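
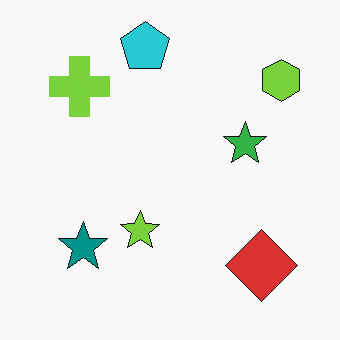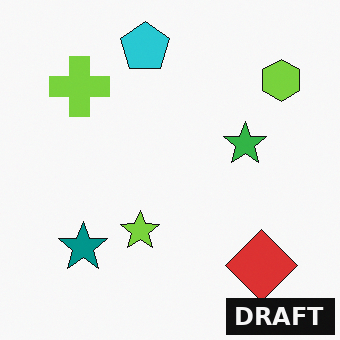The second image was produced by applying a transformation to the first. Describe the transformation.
The image was watermarked with the text "DRAFT" in the lower-right corner.

A dark label reading "DRAFT" appears in the lower-right corner.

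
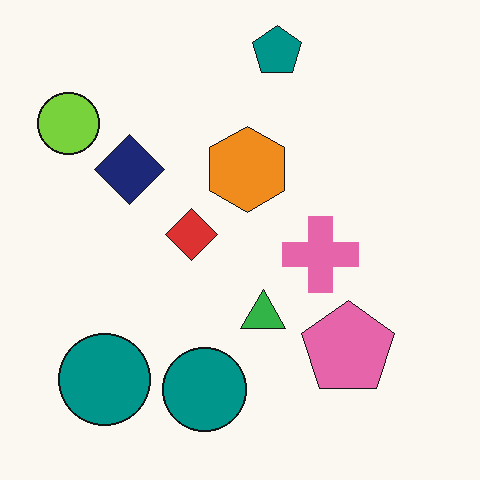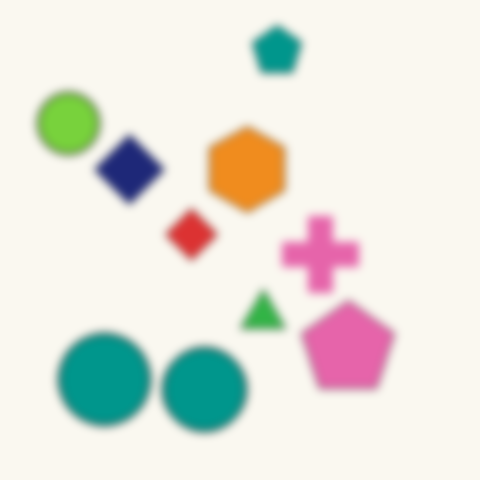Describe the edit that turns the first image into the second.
The image was noticeably gaussian-blurred.

Shape edges and outlines are uniformly softened across the whole image.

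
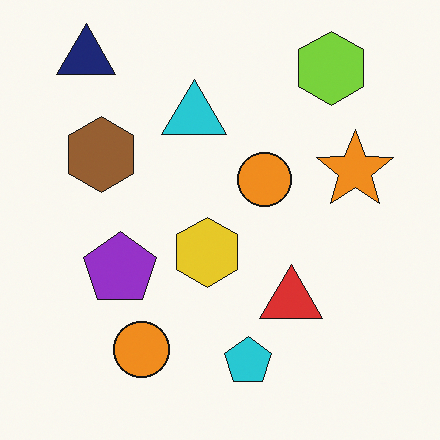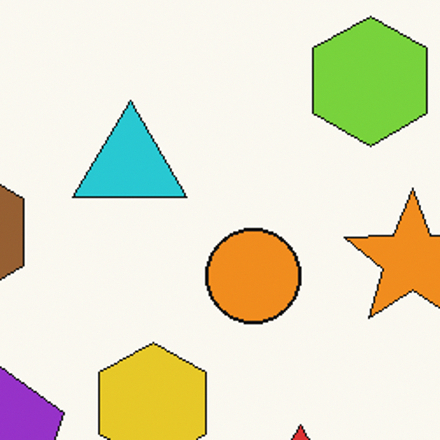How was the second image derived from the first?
This is the original image cropped to a noticeably smaller region and rescaled.

The visible shapes are larger and the field of view is narrower; shapes near the original edges may be partly or wholly outside the frame — a crop-and-rescale.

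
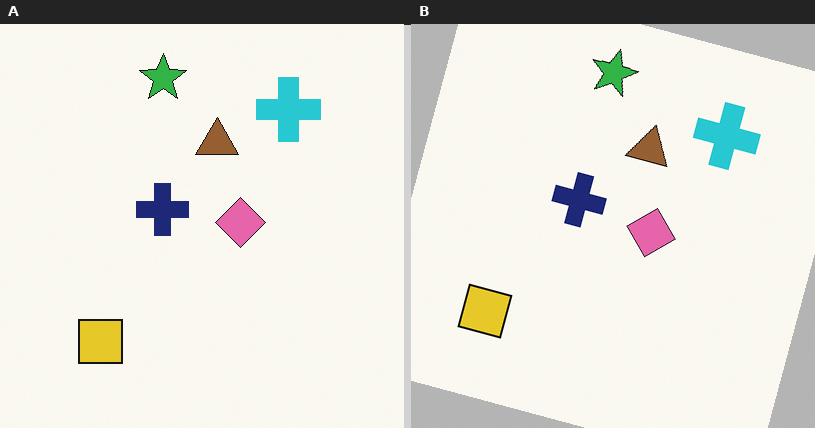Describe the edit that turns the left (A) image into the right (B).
The right (B) image is the left (A) rotated clockwise by a clearly visible amount.

Every shape is tilted by the same angle and the image corners show triangular fill wedges — a whole-image rotation by a non-right angle.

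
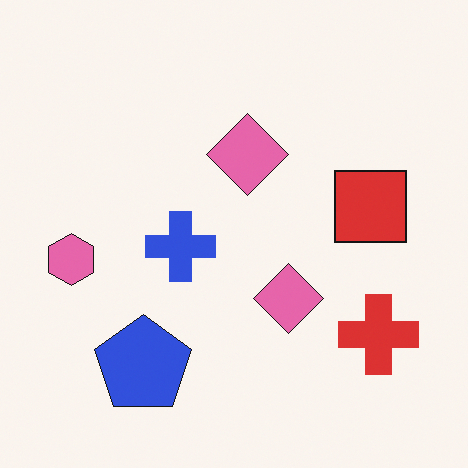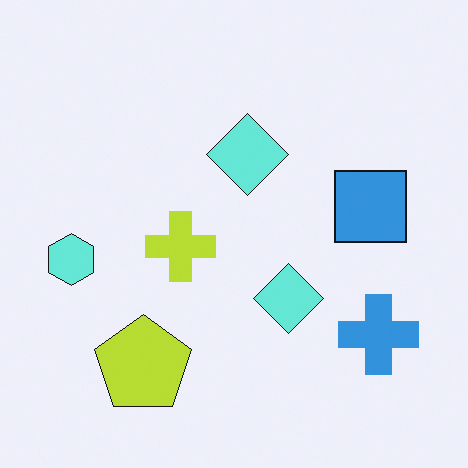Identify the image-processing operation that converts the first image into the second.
The transformation is: hue-shifted through roughly half the color wheel.

Every shape's color has rotated by the same amount around the hue wheel — a uniform hue shift.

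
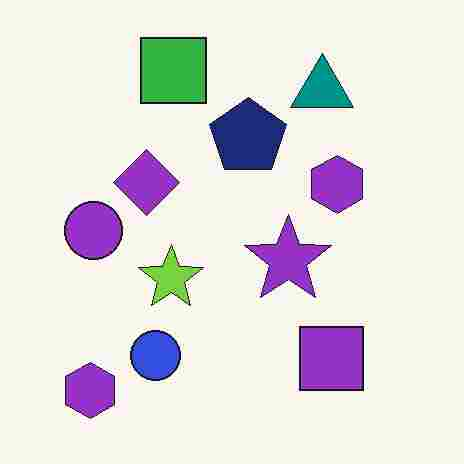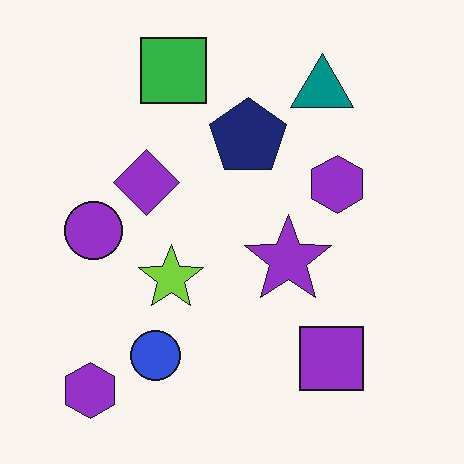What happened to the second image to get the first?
The first image is the second heavily JPEG-compressed with obvious blocking artifacts.

Blocky 8×8 compression artifacts appear around shape edges and the flat background shows ringing — characteristic JPEG degradation.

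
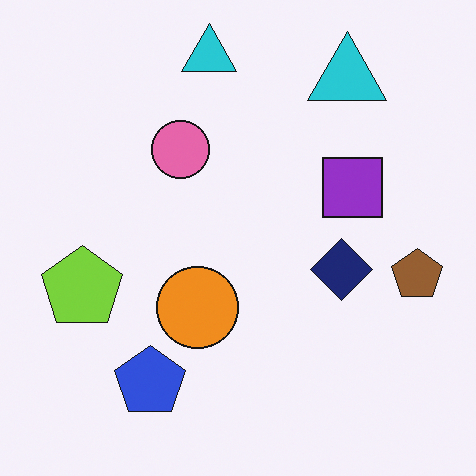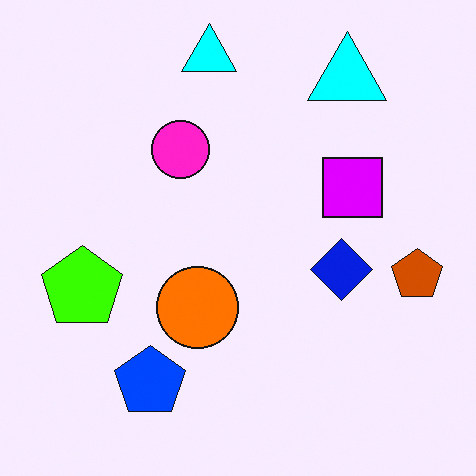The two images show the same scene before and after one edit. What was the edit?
It was made much more vivid (saturation change).

All colors are more vivid — a global saturation change.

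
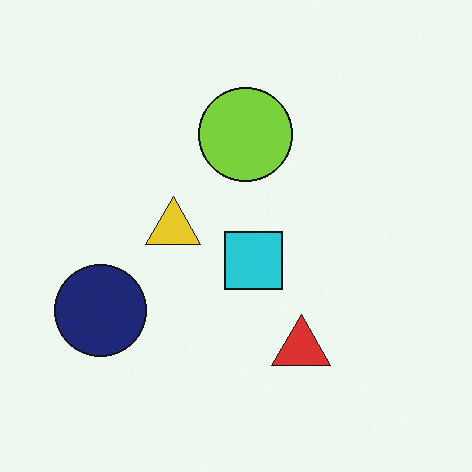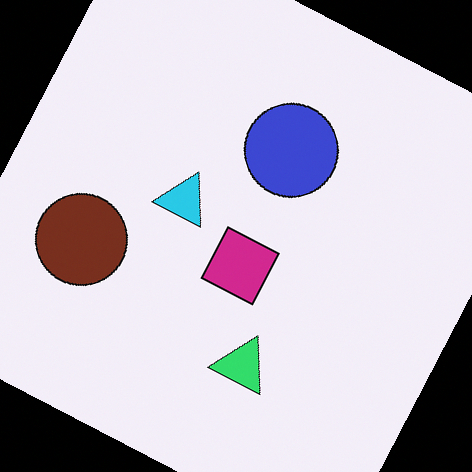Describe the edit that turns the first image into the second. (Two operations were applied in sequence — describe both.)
The image was hue-shifted through roughly a third of the color wheel, then rotated clockwise by a moderate amount.

Every shape's color has rotated by the same amount around the hue wheel — a uniform hue shift. Every shape is tilted by the same angle and the image corners show triangular fill wedges — a whole-image rotation by a non-right angle.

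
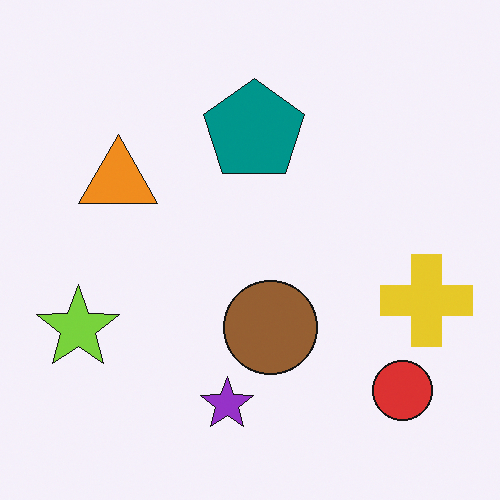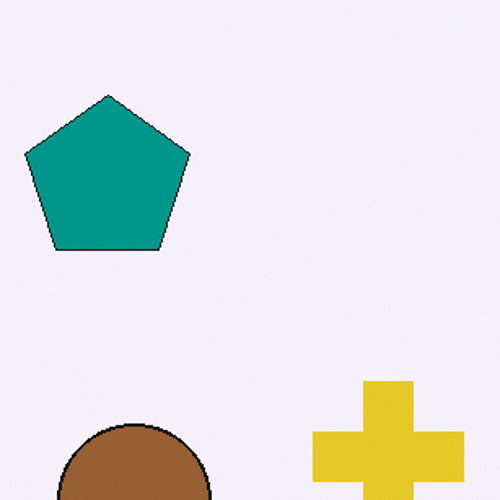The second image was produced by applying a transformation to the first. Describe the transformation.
This is the original image cropped tightly and scaled back up.

The visible shapes are larger and the field of view is narrower; shapes near the original edges may be partly or wholly outside the frame — a crop-and-rescale.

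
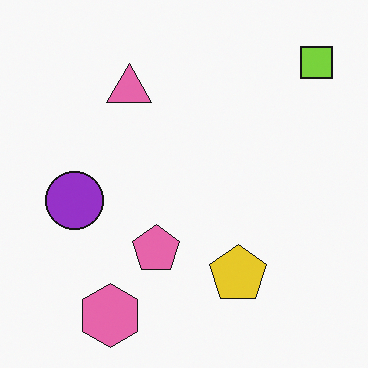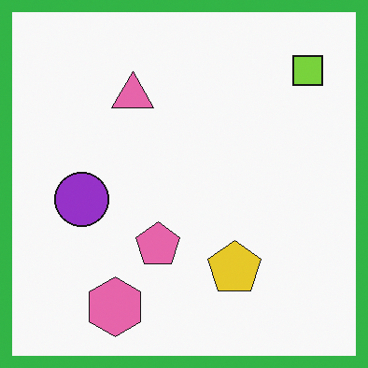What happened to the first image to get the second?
It was framed with a green border.

A solid green frame runs around the edge of the second image, with the content slightly shrunk inside it.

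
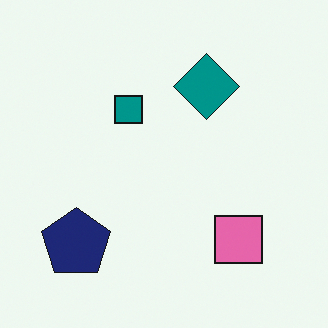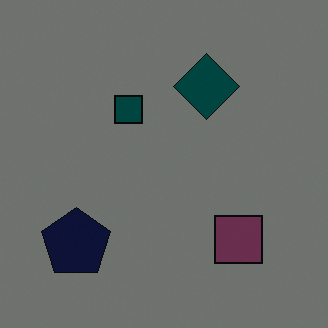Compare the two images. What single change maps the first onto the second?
The image was darkened a lot.

Every pixel — background and shapes alike — is uniformly darkened.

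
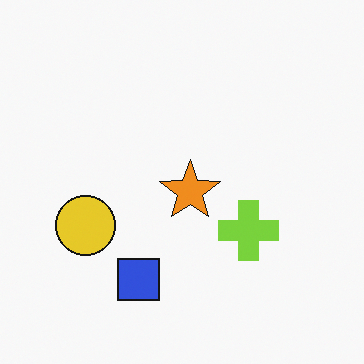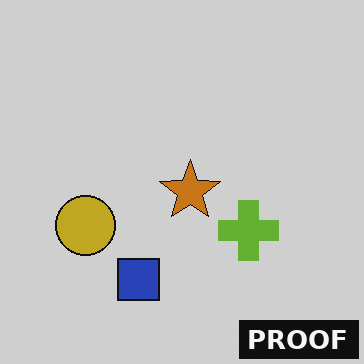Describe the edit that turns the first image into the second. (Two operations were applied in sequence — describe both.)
It was darkened a little, then watermarked with the text "PROOF" in the lower-right corner.

Every pixel — background and shapes alike — is uniformly darkened. A dark label reading "PROOF" appears in the lower-right corner.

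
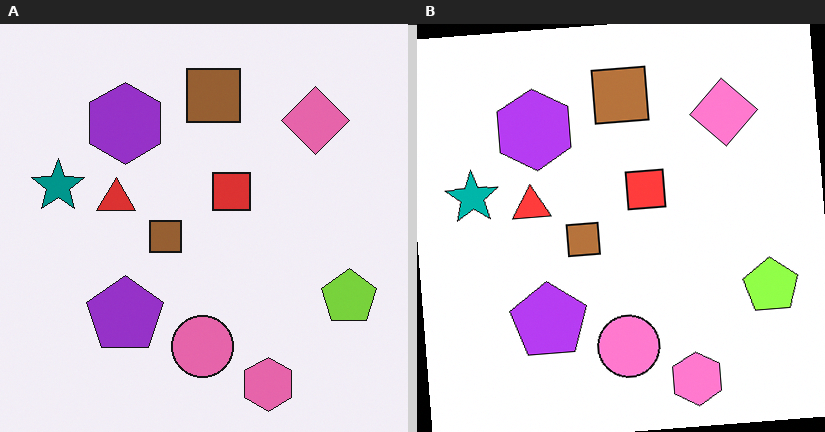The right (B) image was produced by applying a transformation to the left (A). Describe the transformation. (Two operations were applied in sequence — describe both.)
This is the original image slightly brightened, then rotated counter-clockwise by a slight angle.

Every pixel — background and shapes alike — is uniformly brightened. Every shape is tilted by the same angle and the image corners show triangular fill wedges — a whole-image rotation by a non-right angle.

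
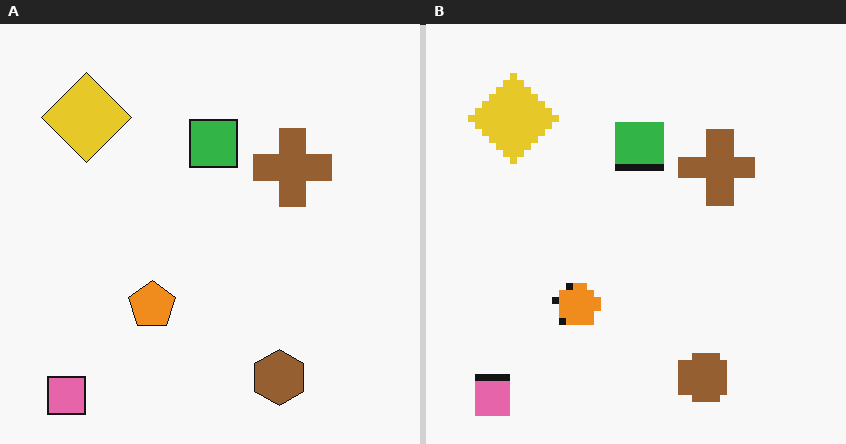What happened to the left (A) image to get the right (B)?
The transformation is: pixelated into visible square blocks.

Shapes are reduced to large square blocks; fine edges and outlines are lost — a downscale-then-upscale (mosaic) effect.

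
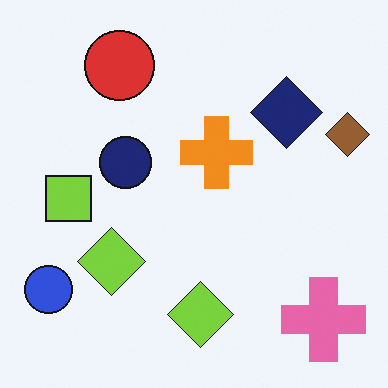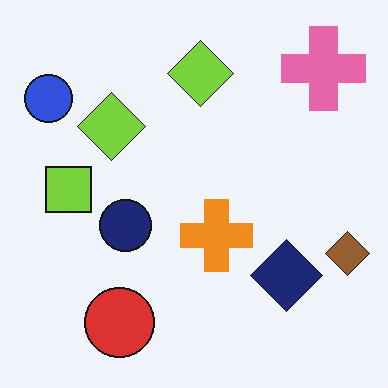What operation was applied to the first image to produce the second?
Flipped vertically (top ↔ bottom).

The red circle is in the top-left of the first image and the bottom-left of the second — shapes on opposite sides of the horizontal midline have swapped in a mirror flip.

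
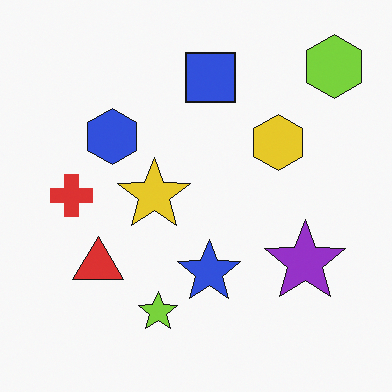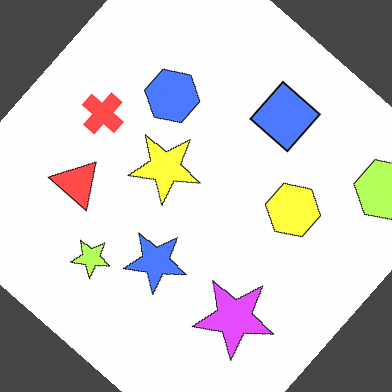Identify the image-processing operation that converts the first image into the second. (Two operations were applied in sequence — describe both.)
This is the original image substantially brightened, then rotated clockwise by a large amount — several tens of degrees.

Every pixel — background and shapes alike — is uniformly brightened. Every shape is tilted by the same angle and the image corners show triangular fill wedges — a whole-image rotation by a non-right angle.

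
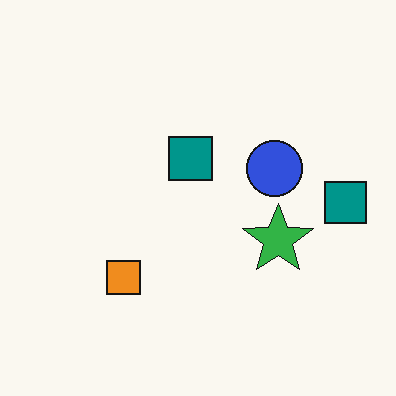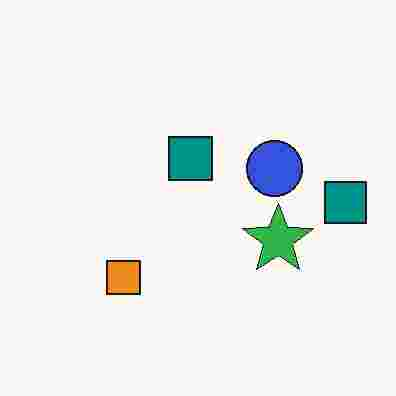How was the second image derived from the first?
The image was heavily JPEG-compressed with obvious blocking artifacts.

Blocky 8×8 compression artifacts appear around shape edges and the flat background shows ringing — characteristic JPEG degradation.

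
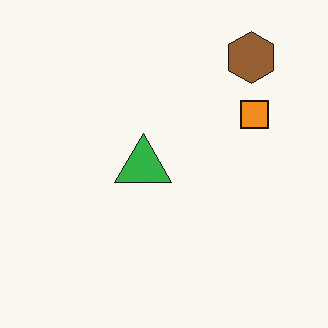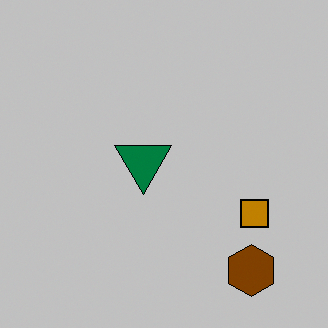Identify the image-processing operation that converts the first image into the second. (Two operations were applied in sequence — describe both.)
The second image is the first heavily posterized to just a handful of flat colors, then flipped vertically (top ↔ bottom).

Each flat color has snapped to a coarser quantized level — most visibly, the near-white background has dropped to a flat grey. The brown hexagon is in the top-right of the first image and the bottom-right of the second — shapes on opposite sides of the horizontal midline have swapped in a mirror flip.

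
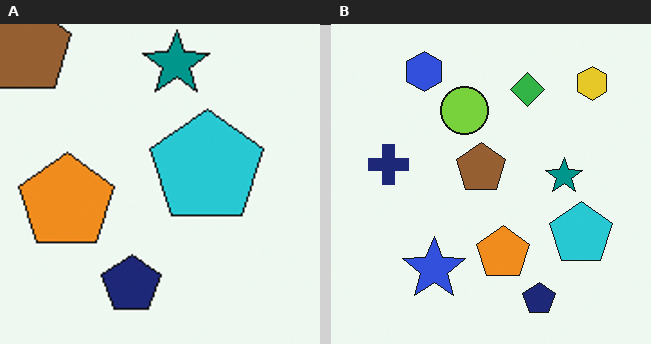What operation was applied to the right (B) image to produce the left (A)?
The left (A) image is the right (B) cropped tightly and scaled back up.

The visible shapes are larger and the field of view is narrower; shapes near the original edges may be partly or wholly outside the frame — a crop-and-rescale.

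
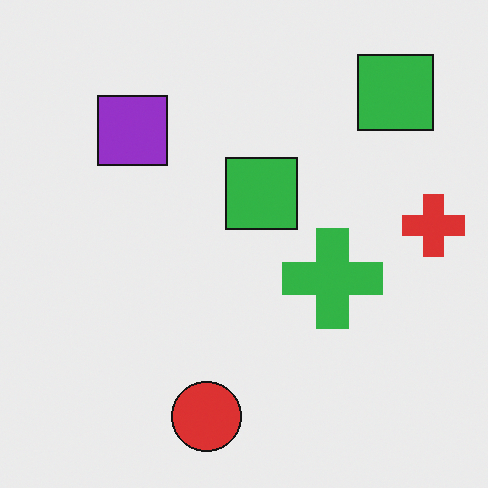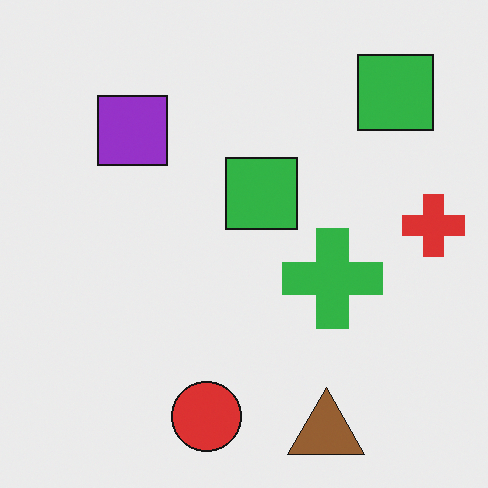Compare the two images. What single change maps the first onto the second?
Overlaid with an additional brown triangle.

A brown triangle appears in the second image that is absent from the first.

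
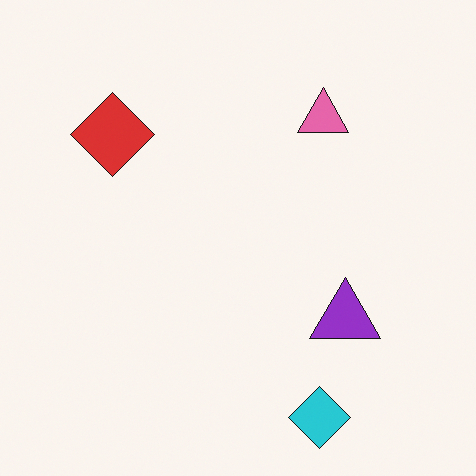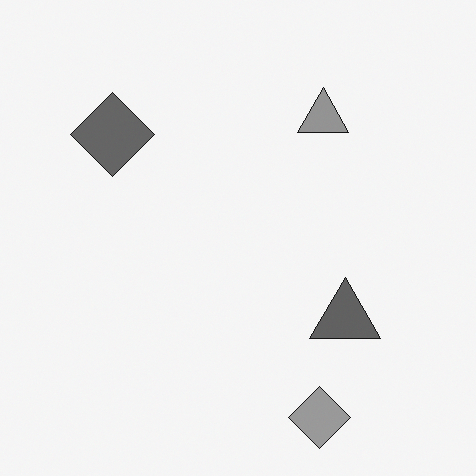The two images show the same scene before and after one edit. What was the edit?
Converted to grayscale.

All color is removed — every shape is now a shade of grey.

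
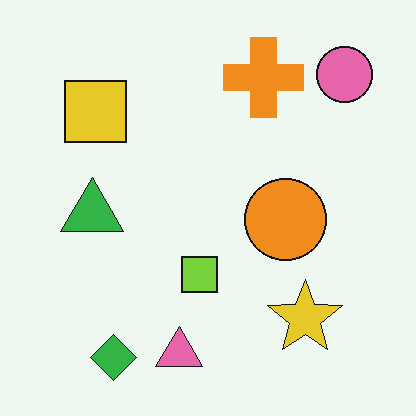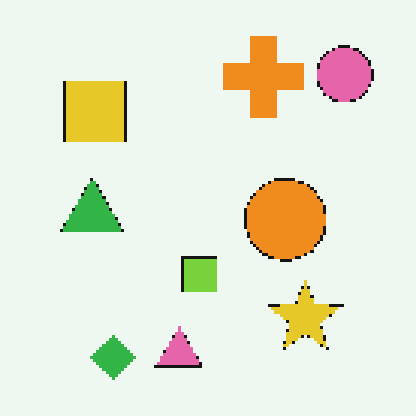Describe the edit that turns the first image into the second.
This is the original image mildly pixelated.

Shapes are reduced to large square blocks; fine edges and outlines are lost — a downscale-then-upscale (mosaic) effect.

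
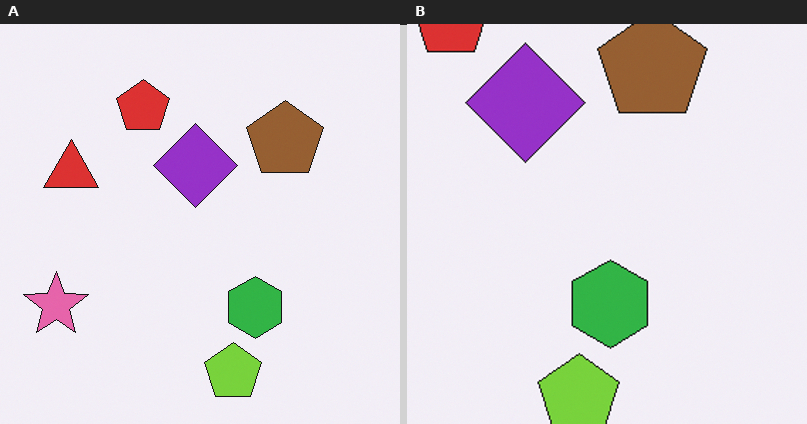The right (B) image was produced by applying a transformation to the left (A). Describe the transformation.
This is the original image cropped to a modestly smaller region and rescaled.

The visible shapes are larger and the field of view is narrower; shapes near the original edges may be partly or wholly outside the frame — a crop-and-rescale.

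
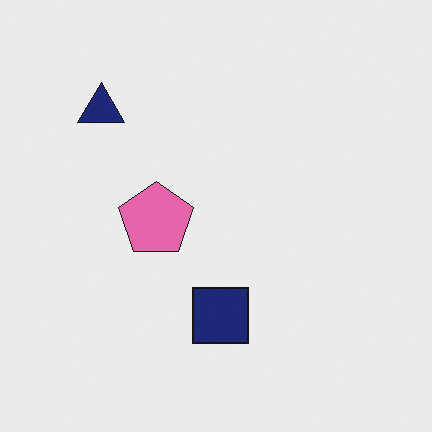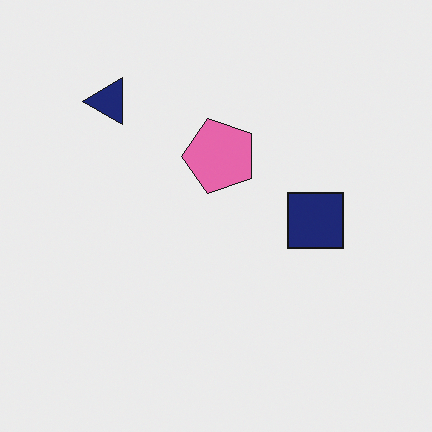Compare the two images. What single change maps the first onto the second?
The transformation is: transposed (reflected across the top-left ↔ bottom-right diagonal).

Shapes have swapped their row and column positions — what was in the top-right is now in the bottom-left — a diagonal reflection.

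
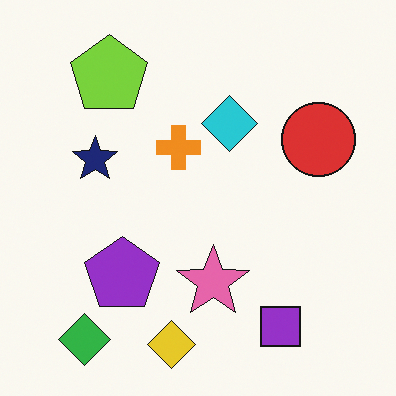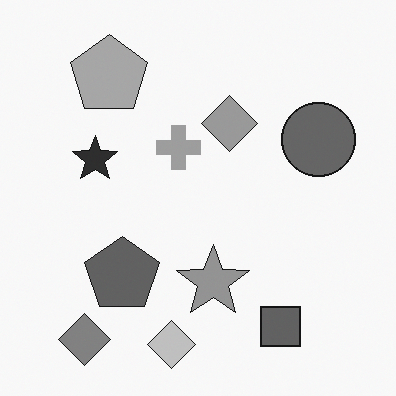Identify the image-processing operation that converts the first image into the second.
Converted to grayscale.

All color is removed — every shape is now a shade of grey.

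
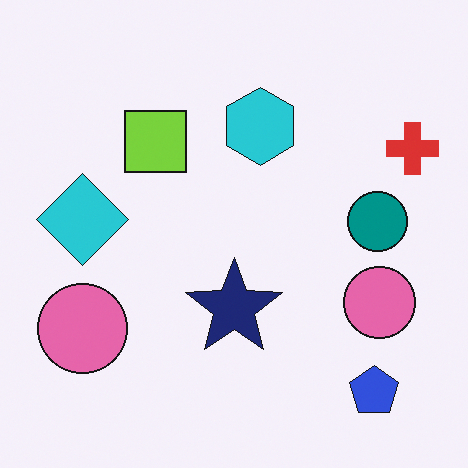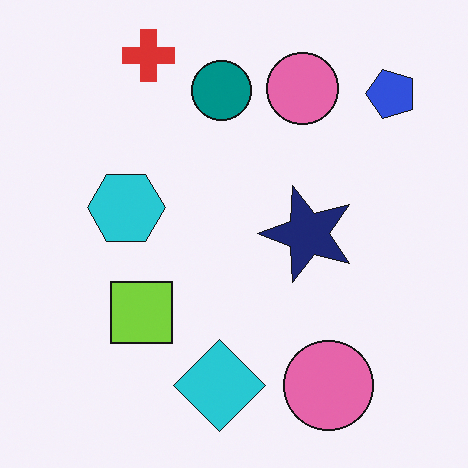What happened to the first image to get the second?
This is the original image rotated 90° counter-clockwise.

The blue pentagon sits in the bottom-right of the first image and the top-right of the second — consistent with a whole-image 90° counter-clockwise rotation.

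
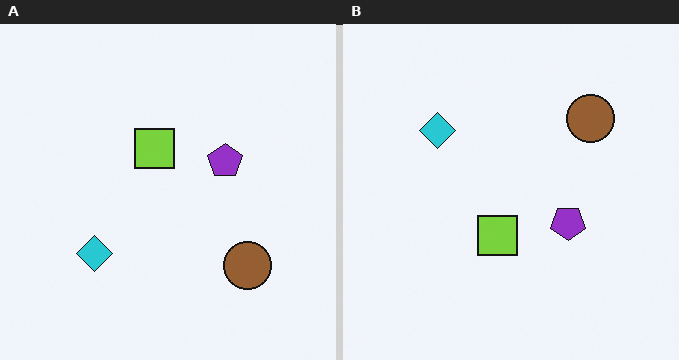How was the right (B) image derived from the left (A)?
This is the original image flipped vertically (top ↔ bottom).

The brown circle is in the bottom-right of the left (A) image and the top-right of the right (B) — shapes on opposite sides of the horizontal midline have swapped in a mirror flip.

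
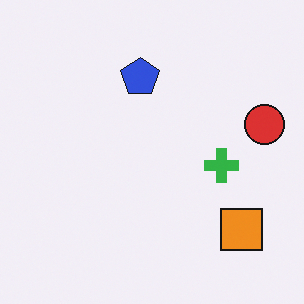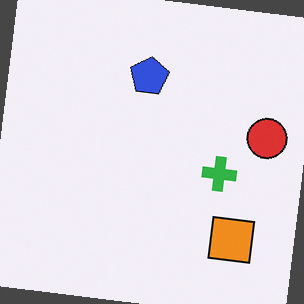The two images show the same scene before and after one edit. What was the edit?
This is the original image rotated clockwise by a few degrees.

Every shape is tilted by the same angle and the image corners show triangular fill wedges — a whole-image rotation by a non-right angle.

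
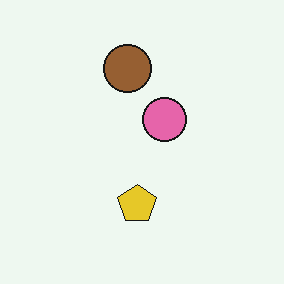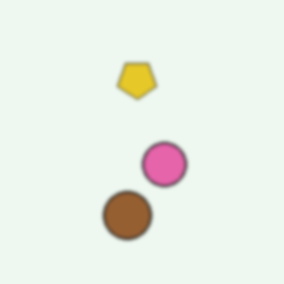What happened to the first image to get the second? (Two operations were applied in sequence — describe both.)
The image was flipped vertically (top ↔ bottom), then slightly softened.

The brown circle is in the top of the first image and the bottom of the second — shapes on opposite sides of the horizontal midline have swapped in a mirror flip. Shape edges and outlines are uniformly softened across the whole image.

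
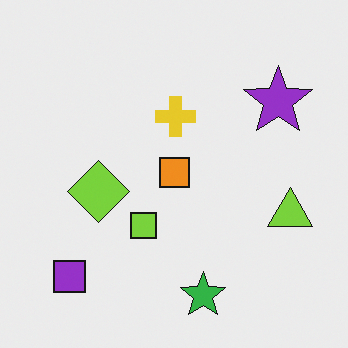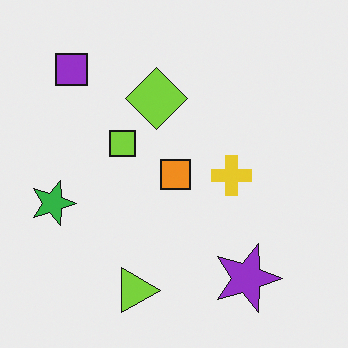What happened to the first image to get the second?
It was rotated 90° clockwise.

The purple square sits in the bottom-left of the first image and the top-left of the second — consistent with a whole-image 90° clockwise rotation.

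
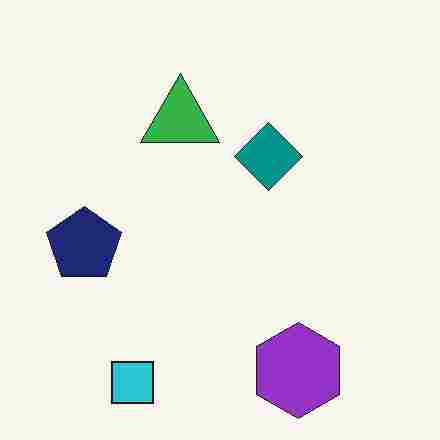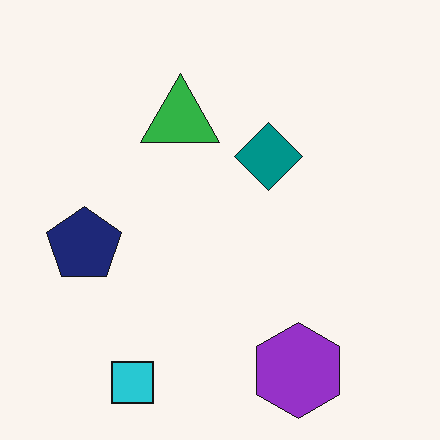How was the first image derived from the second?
The first image is the second degraded with heavy JPEG compression.

Blocky 8×8 compression artifacts appear around shape edges and the flat background shows ringing — characteristic JPEG degradation.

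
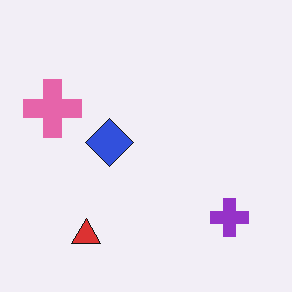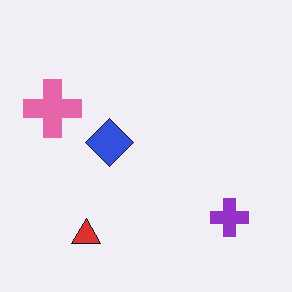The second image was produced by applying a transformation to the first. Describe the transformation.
Given moderate JPEG compression.

Blocky 8×8 compression artifacts appear around shape edges and the flat background shows ringing — characteristic JPEG degradation.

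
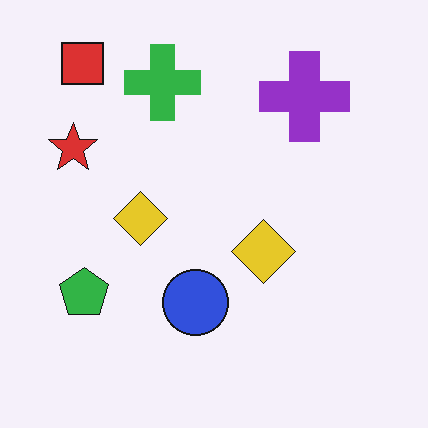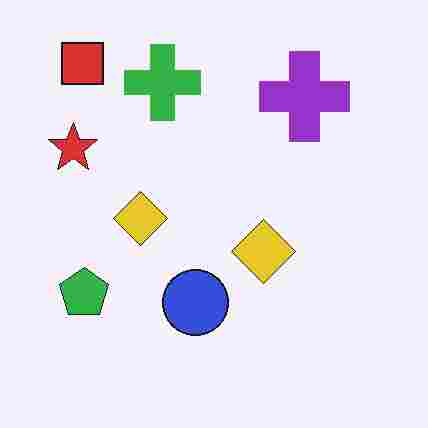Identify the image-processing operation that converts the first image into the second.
The transformation is: degraded with heavy JPEG compression.

Blocky 8×8 compression artifacts appear around shape edges and the flat background shows ringing — characteristic JPEG degradation.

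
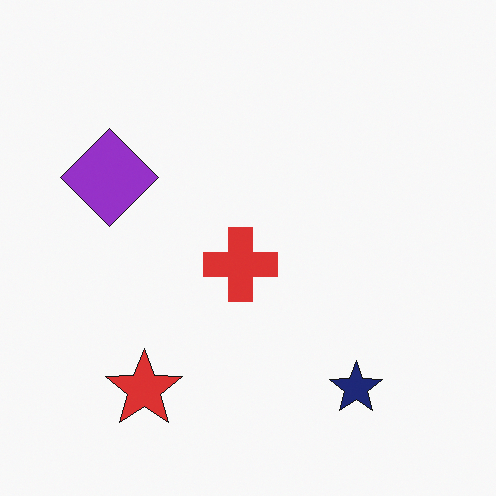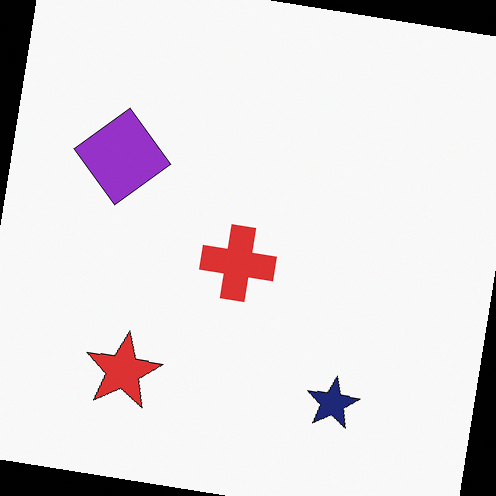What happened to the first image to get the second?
The transformation is: rotated clockwise by a few degrees.

Every shape is tilted by the same angle and the image corners show triangular fill wedges — a whole-image rotation by a non-right angle.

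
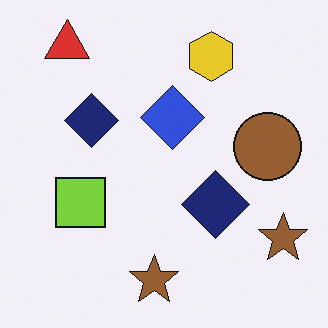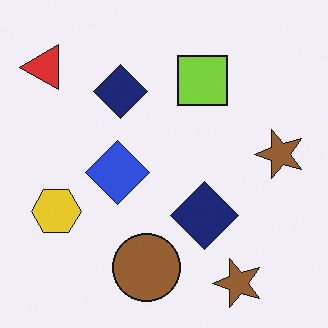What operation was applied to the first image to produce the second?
This is the original image transposed (reflected across the top-left ↔ bottom-right diagonal).

Shapes have swapped their row and column positions — what was in the top-right is now in the bottom-left — a diagonal reflection.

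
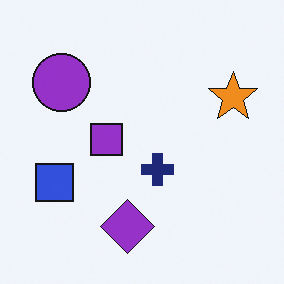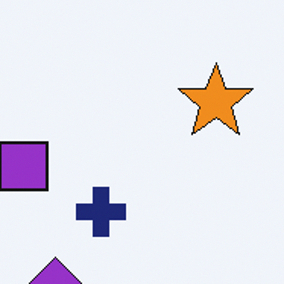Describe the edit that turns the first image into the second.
This is the original image cropped to a modestly smaller region and rescaled.

The visible shapes are larger and the field of view is narrower; shapes near the original edges may be partly or wholly outside the frame — a crop-and-rescale.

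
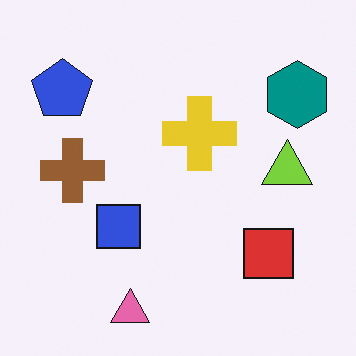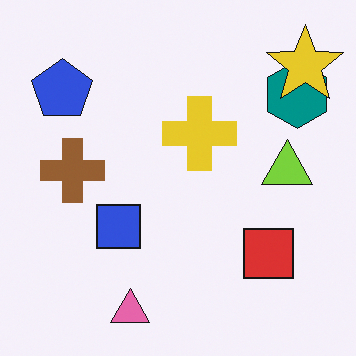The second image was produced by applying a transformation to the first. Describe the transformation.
The image was overlaid with an additional yellow star.

A yellow star appears in the second image that is absent from the first.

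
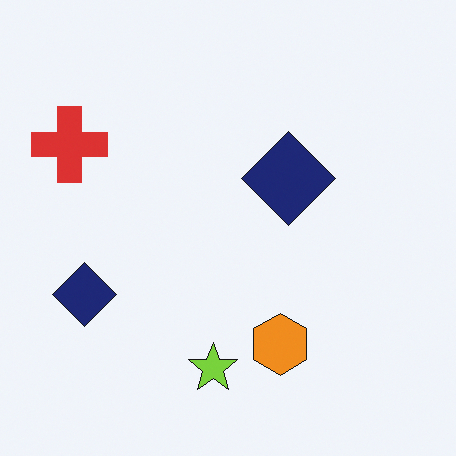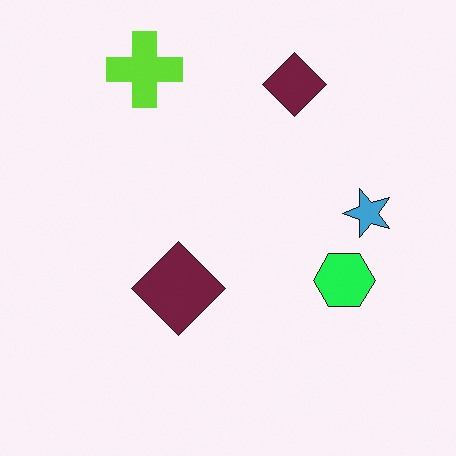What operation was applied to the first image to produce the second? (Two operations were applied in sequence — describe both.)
This is the original image hue-shifted through roughly a third of the color wheel, then transposed (reflected across the top-left ↔ bottom-right diagonal).

Every shape's color has rotated by the same amount around the hue wheel — a uniform hue shift. Shapes have swapped their row and column positions — what was in the top-right is now in the bottom-left — a diagonal reflection.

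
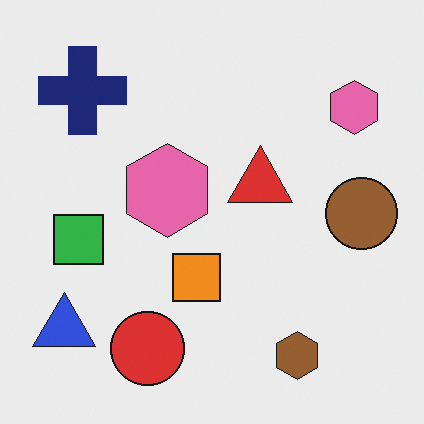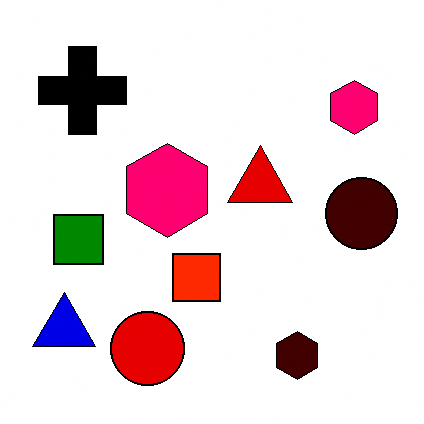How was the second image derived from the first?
This is the original image boosted in contrast.

Tones are pushed away from mid-grey across the whole image — a global contrast change.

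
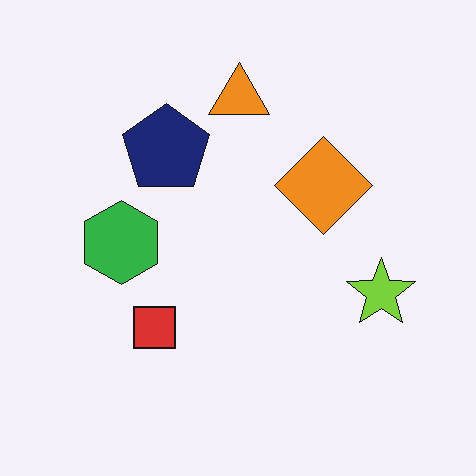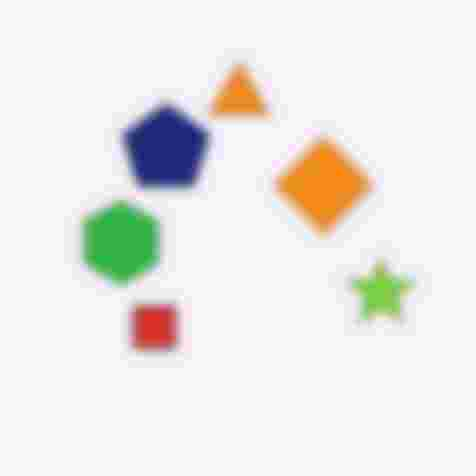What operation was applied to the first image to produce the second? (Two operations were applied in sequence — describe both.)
Strongly gaussian-blurred, then degraded with heavy JPEG compression.

Shape edges and outlines are uniformly softened across the whole image. Blocky 8×8 compression artifacts appear around shape edges and the flat background shows ringing — characteristic JPEG degradation.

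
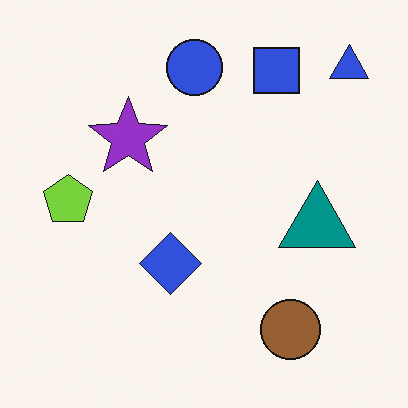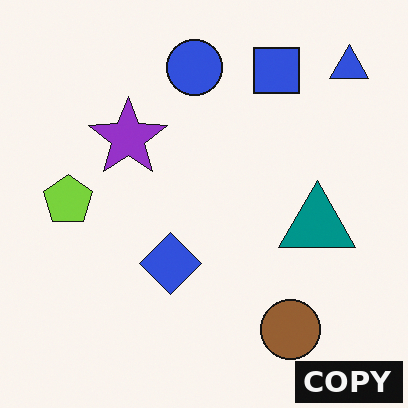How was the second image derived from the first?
The image was watermarked with the text "COPY" in the lower-right corner.

A dark label reading "COPY" appears in the lower-right corner.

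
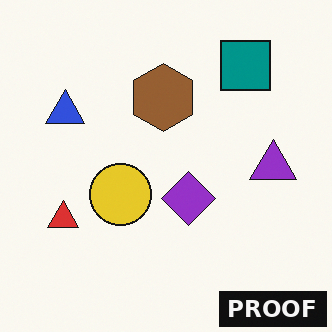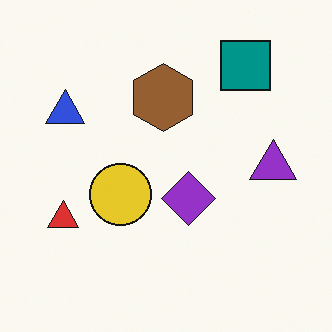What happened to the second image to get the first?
It was watermarked with the text "PROOF" in the lower-right corner.

A dark label reading "PROOF" appears in the lower-right corner.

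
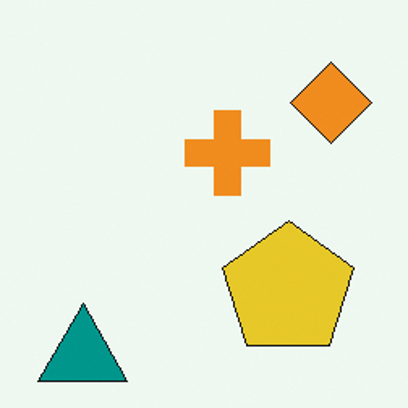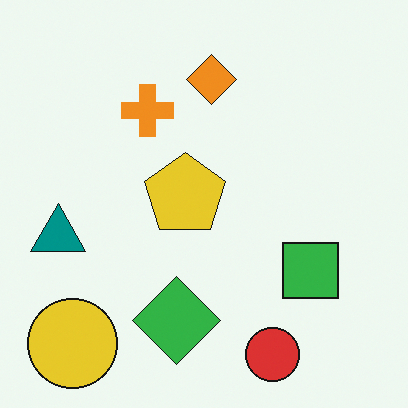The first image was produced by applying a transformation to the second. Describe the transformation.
The image was cropped to a noticeably smaller region and rescaled.

The visible shapes are larger and the field of view is narrower; shapes near the original edges may be partly or wholly outside the frame — a crop-and-rescale.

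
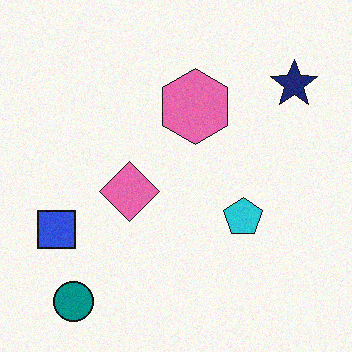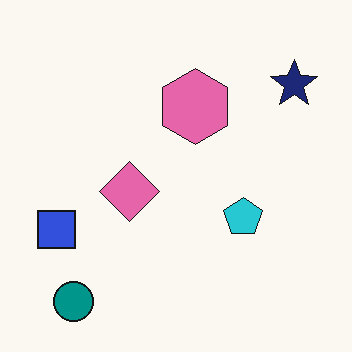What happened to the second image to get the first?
This is the original image degraded with subtle gaussian noise.

Random speckle covers the whole image, including the flat background.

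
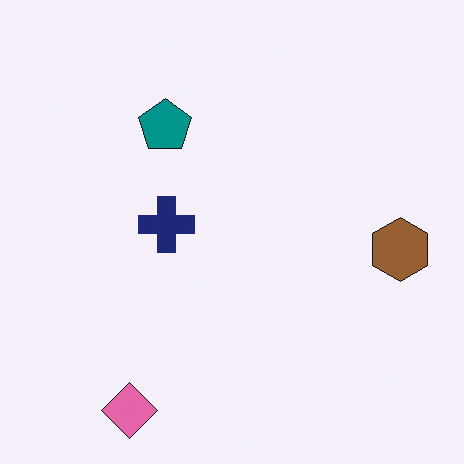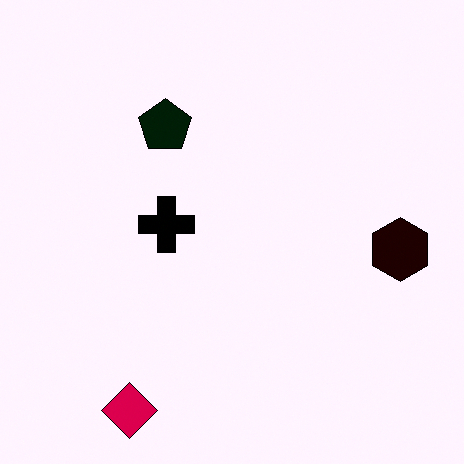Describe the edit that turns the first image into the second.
The second image is the first boosted in contrast.

Tones are pushed away from mid-grey across the whole image — a global contrast change.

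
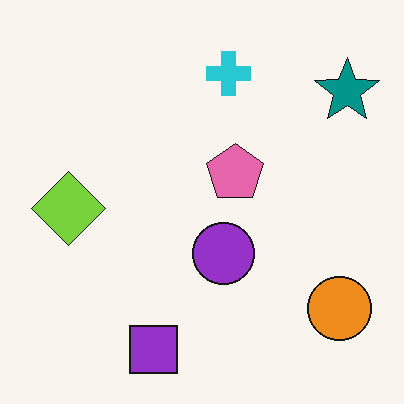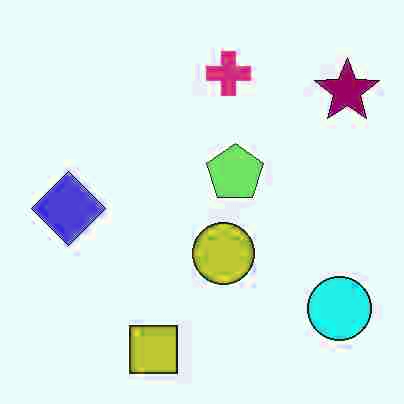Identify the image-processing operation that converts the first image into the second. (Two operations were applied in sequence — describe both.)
The second image is the first heavily JPEG-compressed with obvious blocking artifacts, then hue-shifted through roughly a third of the color wheel.

Blocky 8×8 compression artifacts appear around shape edges and the flat background shows ringing — characteristic JPEG degradation. Every shape's color has rotated by the same amount around the hue wheel — a uniform hue shift.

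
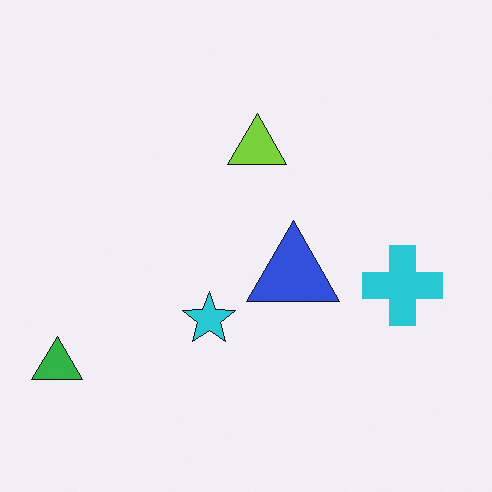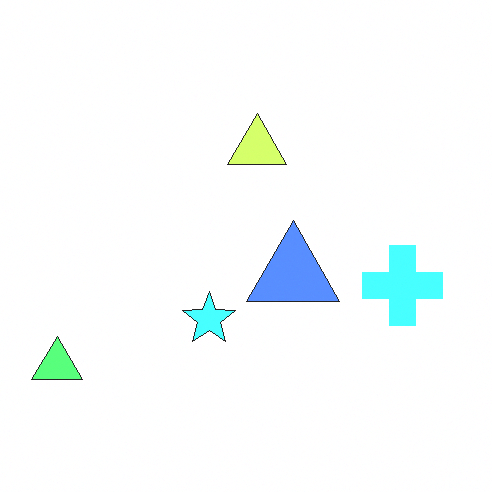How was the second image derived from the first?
The transformation is: brightened a lot.

Every pixel — background and shapes alike — is uniformly brightened.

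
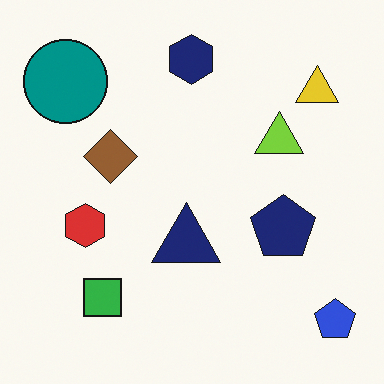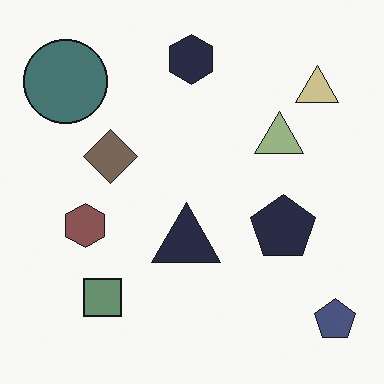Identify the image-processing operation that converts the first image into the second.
It was heavily desaturated.

All colors are more muted and greyish — a global saturation change.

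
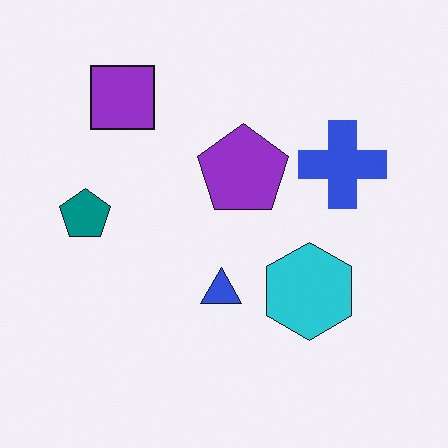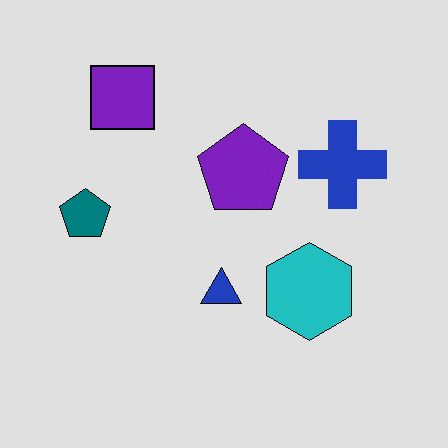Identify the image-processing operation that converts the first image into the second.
The transformation is: posterized to a reduced palette.

Each flat color has snapped to a coarser quantized level — most visibly, the near-white background has dropped to a flat grey.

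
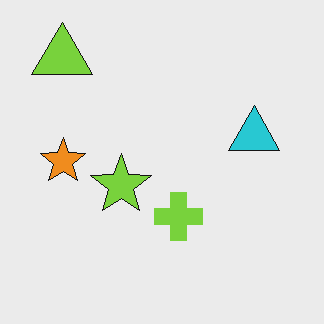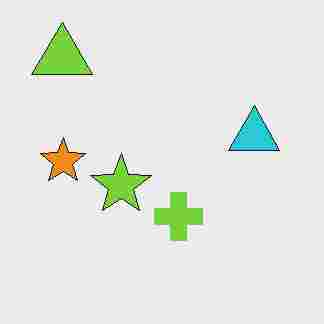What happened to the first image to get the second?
Heavily JPEG-compressed with obvious blocking artifacts.

Blocky 8×8 compression artifacts appear around shape edges and the flat background shows ringing — characteristic JPEG degradation.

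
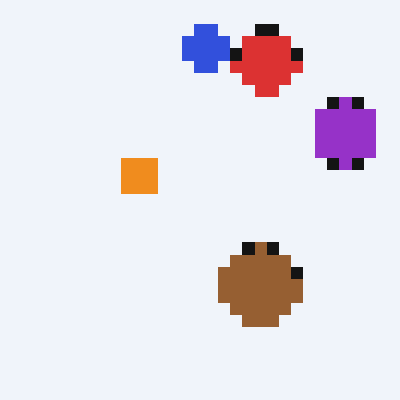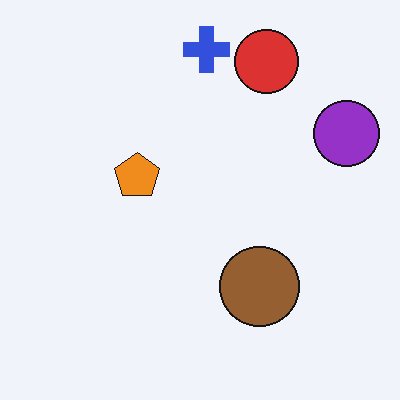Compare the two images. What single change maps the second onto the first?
Heavily pixelated into large blocks.

Shapes are reduced to large square blocks; fine edges and outlines are lost — a downscale-then-upscale (mosaic) effect.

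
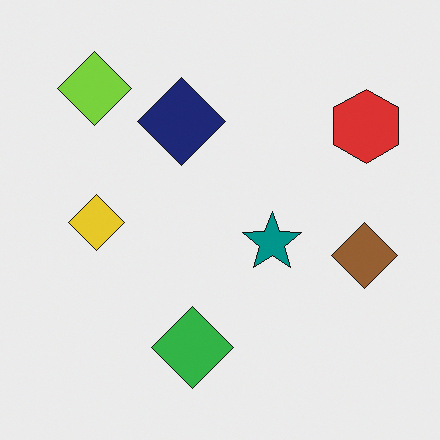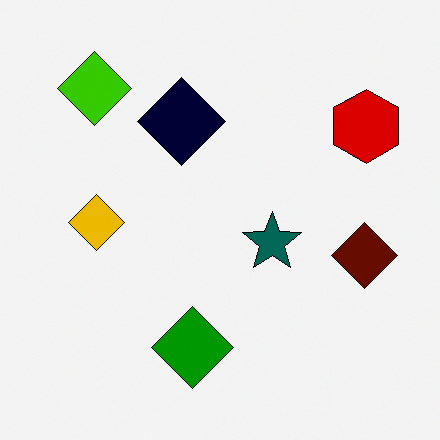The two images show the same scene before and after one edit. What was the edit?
Given much higher contrast.

Tones are pushed away from mid-grey across the whole image — a global contrast change.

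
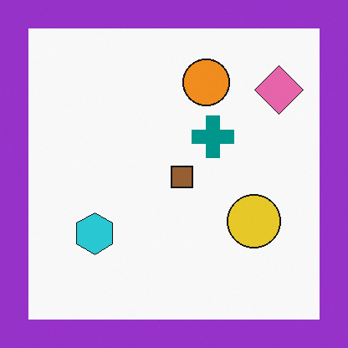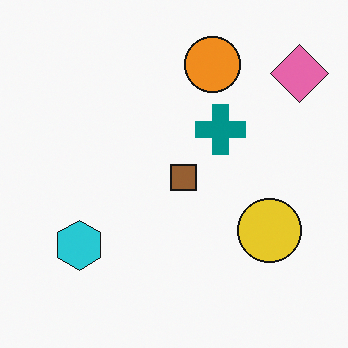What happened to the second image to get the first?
The image was framed with a purple border.

A solid purple frame runs around the edge of the first image, with the content slightly shrunk inside it.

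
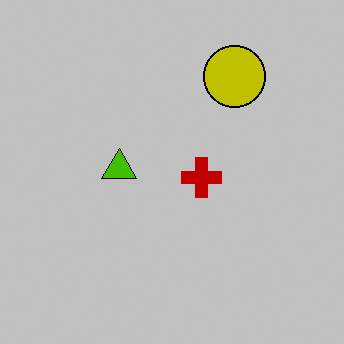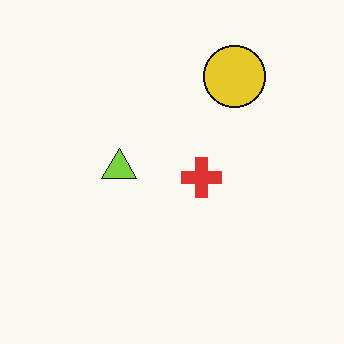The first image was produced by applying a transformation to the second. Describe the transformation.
The image was heavily posterized to just a handful of flat colors.

Each flat color has snapped to a coarser quantized level — most visibly, the near-white background has dropped to a flat grey.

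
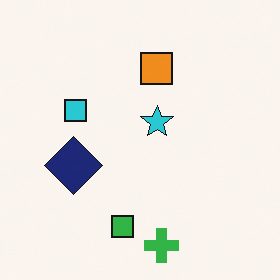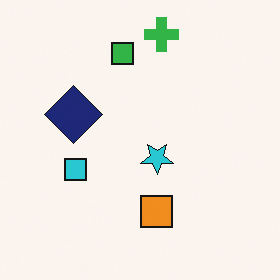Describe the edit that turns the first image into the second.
The second image is the first flipped vertically (top ↔ bottom).

The green cross is in the bottom of the first image and the top of the second — shapes on opposite sides of the horizontal midline have swapped in a mirror flip.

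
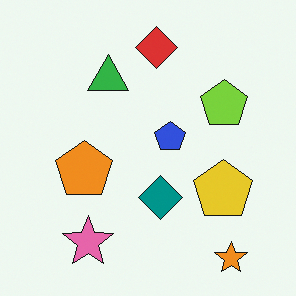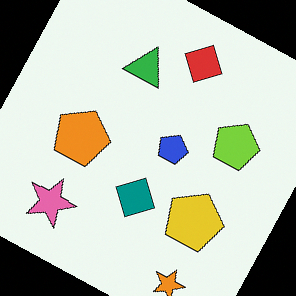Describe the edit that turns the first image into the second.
This is the original image rotated clockwise by a moderate amount.

Every shape is tilted by the same angle and the image corners show triangular fill wedges — a whole-image rotation by a non-right angle.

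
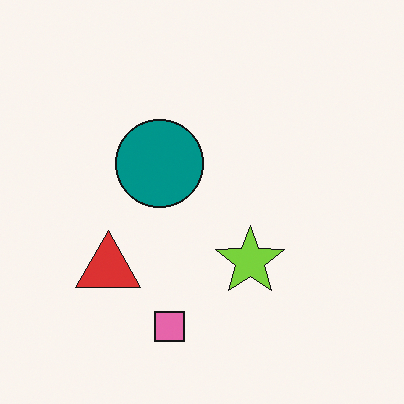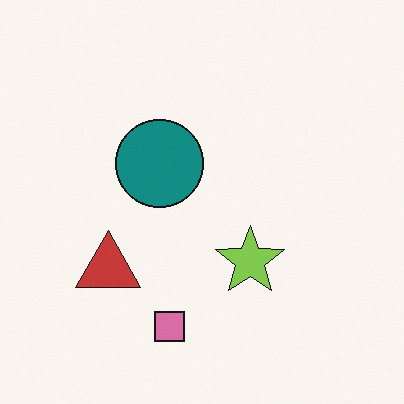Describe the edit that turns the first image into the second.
Slightly desaturated.

All colors are more muted and greyish — a global saturation change.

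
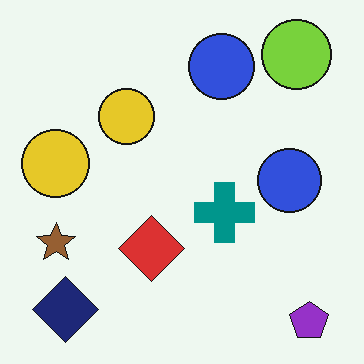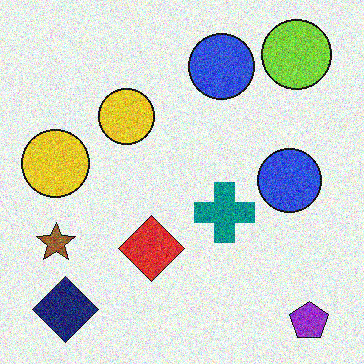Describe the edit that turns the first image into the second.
It was degraded with a thick layer of grain.

Random speckle covers the whole image, including the flat background.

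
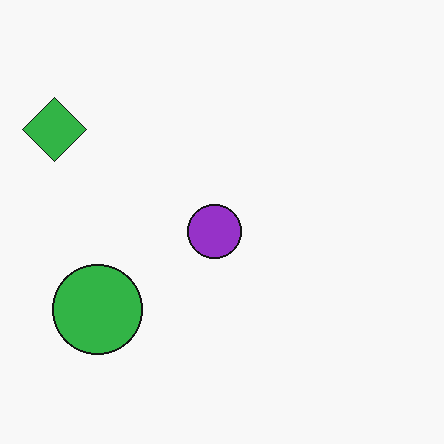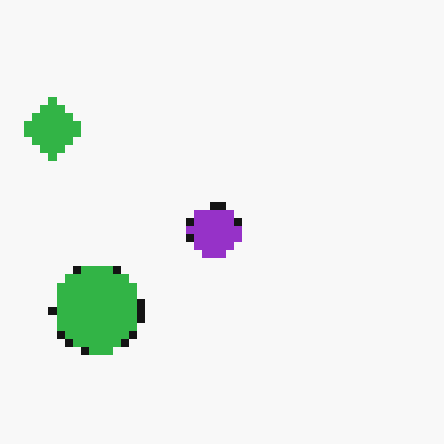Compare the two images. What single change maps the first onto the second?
The second image is the first moderately pixelated.

Shapes are reduced to large square blocks; fine edges and outlines are lost — a downscale-then-upscale (mosaic) effect.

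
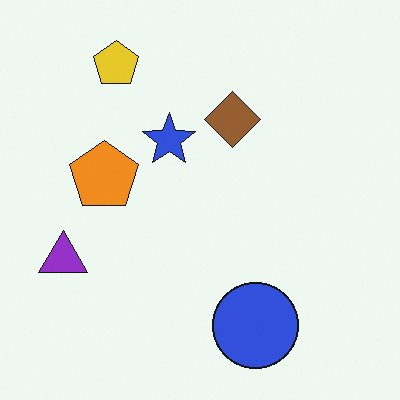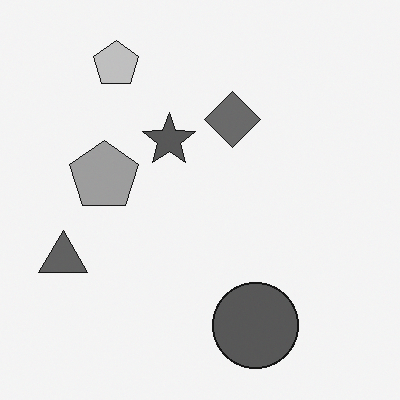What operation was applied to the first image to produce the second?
It was converted to grayscale.

All color is removed — every shape is now a shade of grey.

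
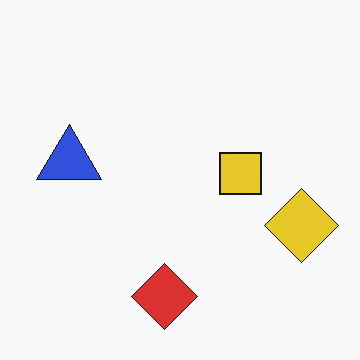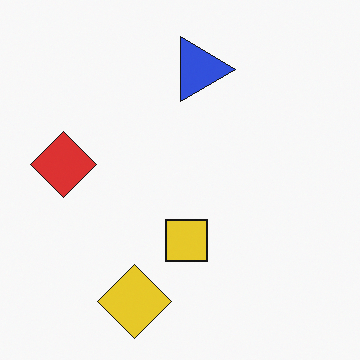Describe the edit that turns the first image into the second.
It was rotated 90° clockwise.

The yellow diamond sits in the right of the first image and the bottom of the second — consistent with a whole-image 90° clockwise rotation.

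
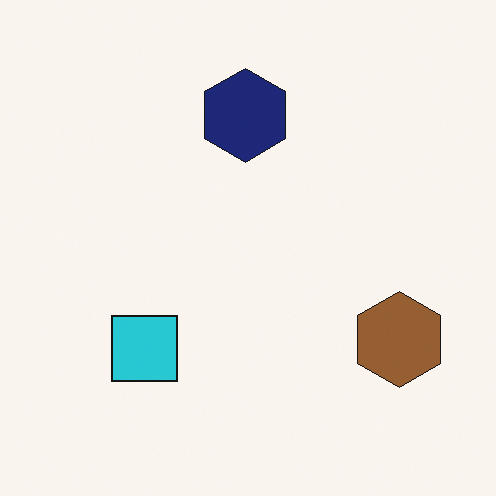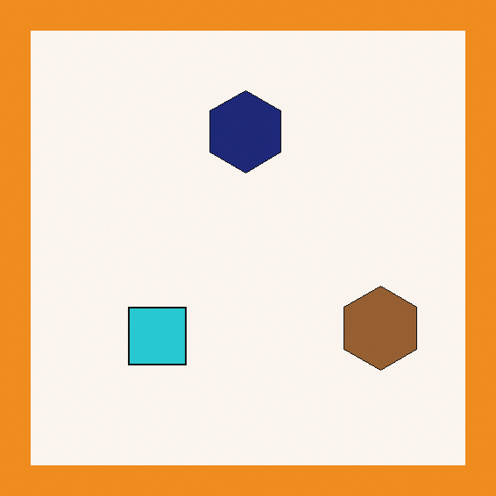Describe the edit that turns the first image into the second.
It was framed with a orange border.

A solid orange frame runs around the edge of the second image, with the content slightly shrunk inside it.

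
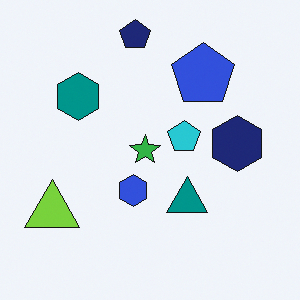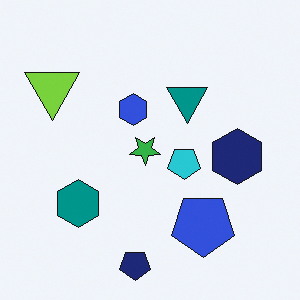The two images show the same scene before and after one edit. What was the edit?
This is the original image flipped vertically (top ↔ bottom).

The navy pentagon is in the top of the first image and the bottom of the second — shapes on opposite sides of the horizontal midline have swapped in a mirror flip.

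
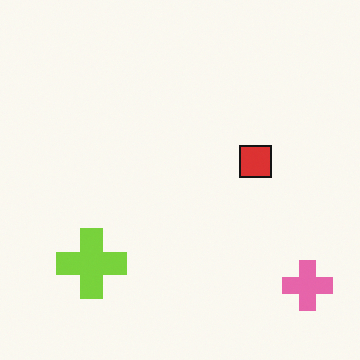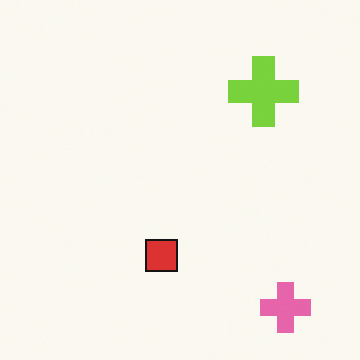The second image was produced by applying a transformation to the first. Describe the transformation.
It was transposed (reflected across the top-left ↔ bottom-right diagonal).

Shapes have swapped their row and column positions — what was in the top-right is now in the bottom-left — a diagonal reflection.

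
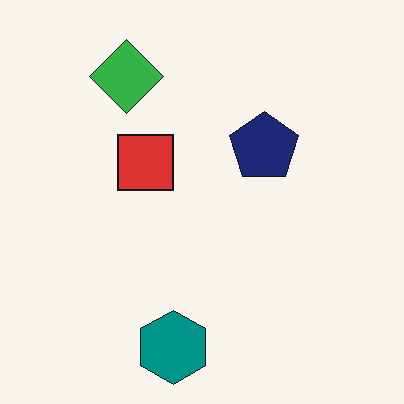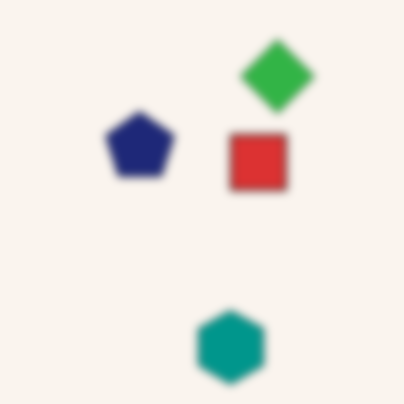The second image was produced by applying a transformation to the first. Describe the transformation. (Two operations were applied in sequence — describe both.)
It was flipped horizontally (left ↔ right), then moderately blurred.

The green diamond is in the top-left of the first image and the top-right of the second — shapes on opposite sides of the vertical midline have swapped in a mirror flip. Shape edges and outlines are uniformly softened across the whole image.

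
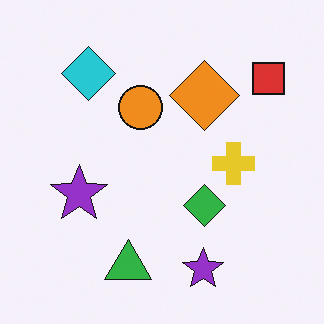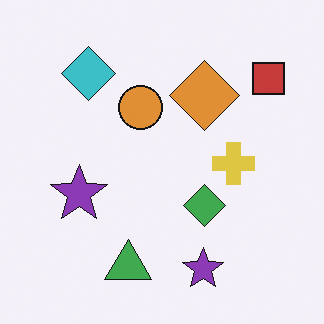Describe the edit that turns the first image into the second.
The transformation is: slightly desaturated.

All colors are more muted and greyish — a global saturation change.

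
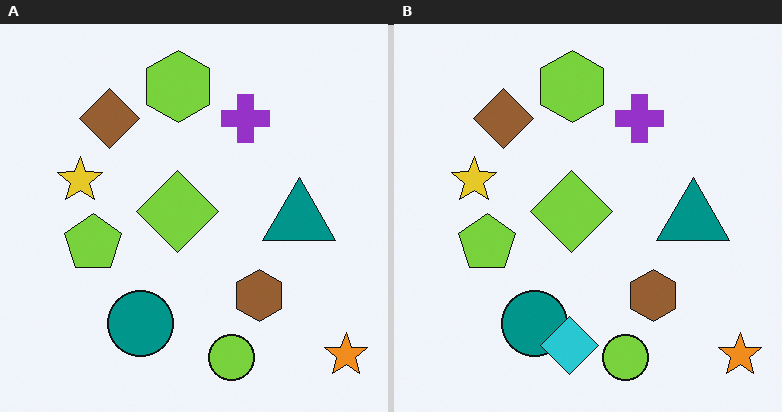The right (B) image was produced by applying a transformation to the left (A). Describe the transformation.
Overlaid with an additional cyan diamond.

A cyan diamond appears in the right (B) image that is absent from the left (A).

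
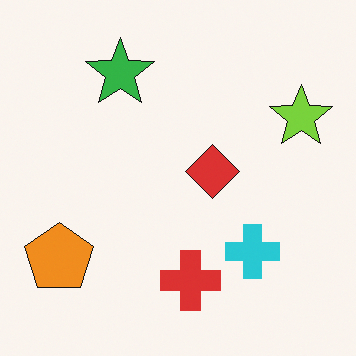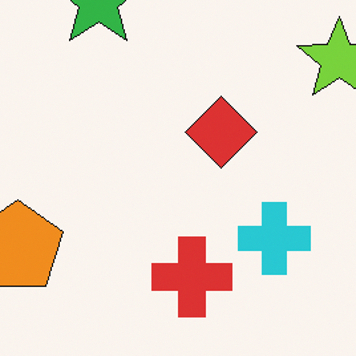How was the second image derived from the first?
This is the original image cropped slightly and scaled back up.

The visible shapes are larger and the field of view is narrower; shapes near the original edges may be partly or wholly outside the frame — a crop-and-rescale.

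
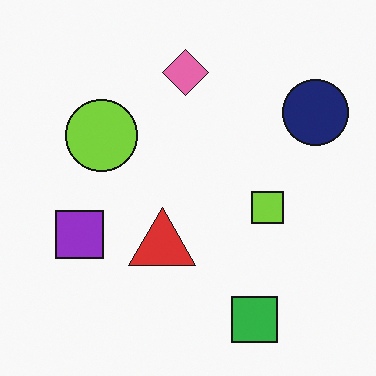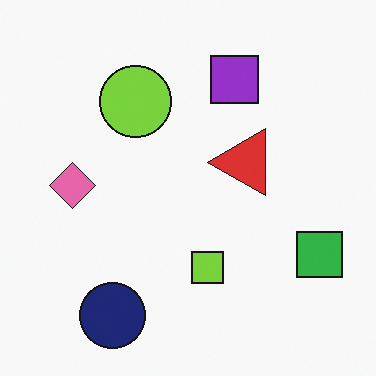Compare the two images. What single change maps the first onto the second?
Transposed (reflected across the top-left ↔ bottom-right diagonal).

Shapes have swapped their row and column positions — what was in the top-right is now in the bottom-left — a diagonal reflection.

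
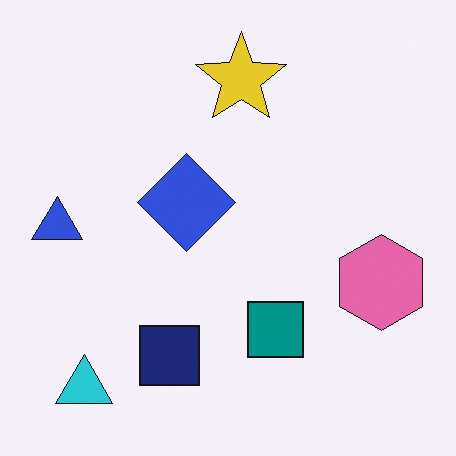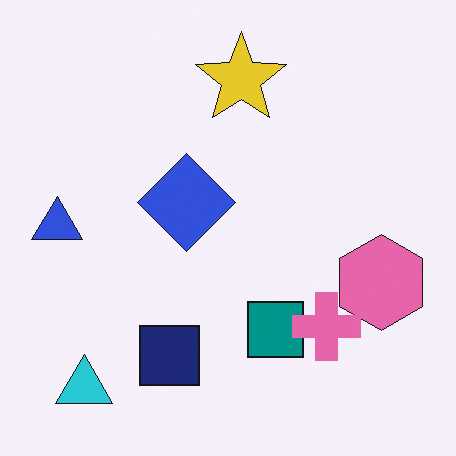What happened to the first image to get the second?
The transformation is: overlaid with an additional pink cross.

A pink cross appears in the second image that is absent from the first.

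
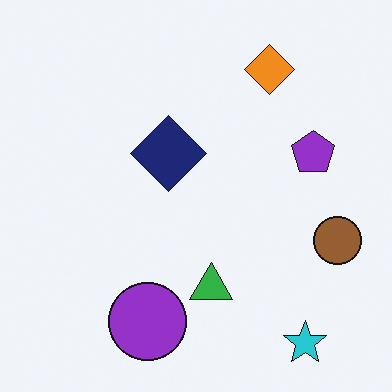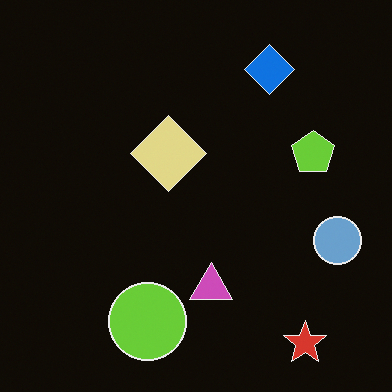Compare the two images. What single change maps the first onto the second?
It was color-inverted (negative).

The light background has become dark and every shape's color is its complement — a photographic negative.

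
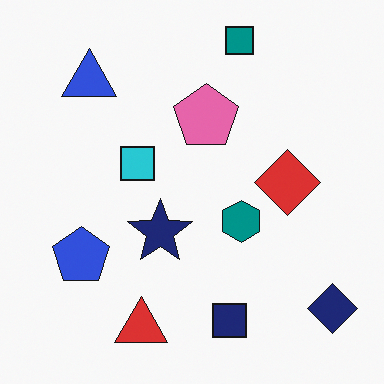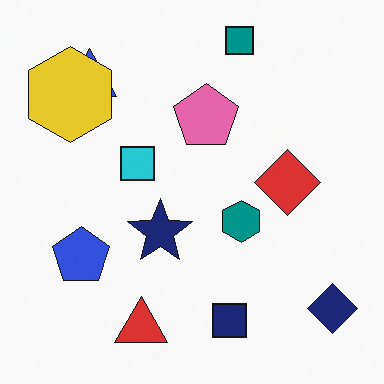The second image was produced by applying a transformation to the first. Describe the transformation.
The image was overlaid with an additional yellow hexagon.

A yellow hexagon appears in the second image that is absent from the first.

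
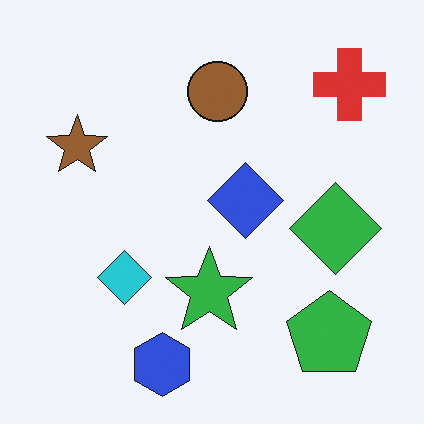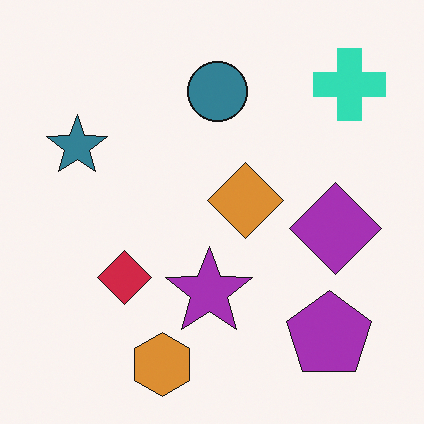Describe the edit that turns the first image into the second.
The image was hue-shifted by a large amount.

Every shape's color has rotated by the same amount around the hue wheel — a uniform hue shift.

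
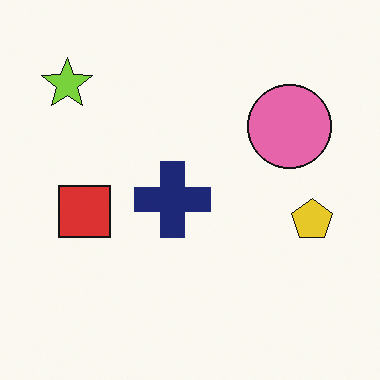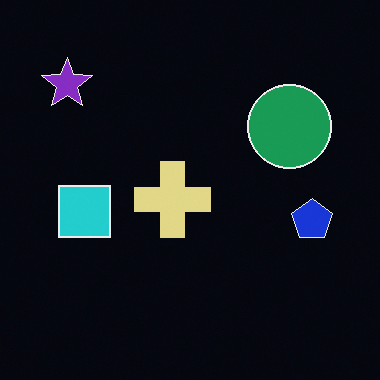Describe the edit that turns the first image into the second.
The second image is the first color-inverted (negative).

The light background has become dark and every shape's color is its complement — a photographic negative.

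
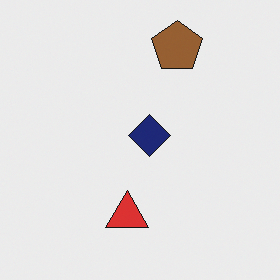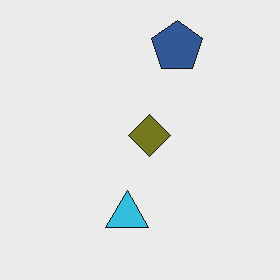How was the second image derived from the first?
It was hue-shifted by a large amount.

Every shape's color has rotated by the same amount around the hue wheel — a uniform hue shift.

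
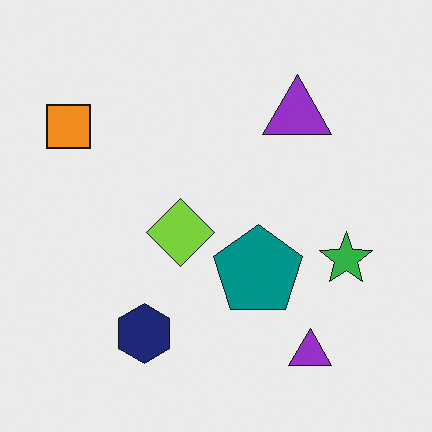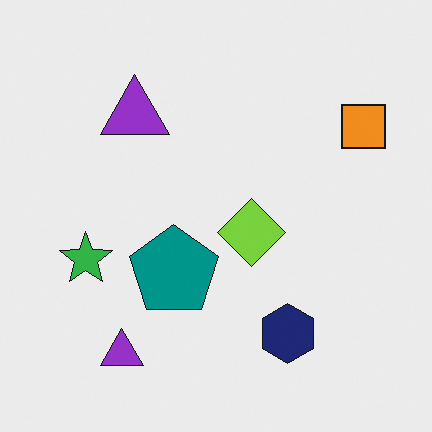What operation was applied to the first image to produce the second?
The image was flipped horizontally (left ↔ right).

The orange square is in the top-left of the first image and the top-right of the second — shapes on opposite sides of the vertical midline have swapped in a mirror flip.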